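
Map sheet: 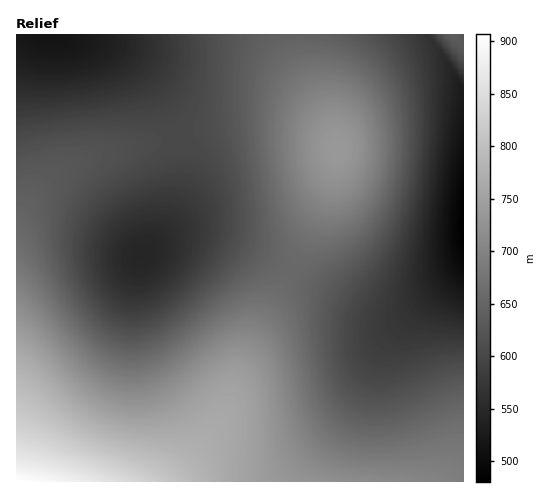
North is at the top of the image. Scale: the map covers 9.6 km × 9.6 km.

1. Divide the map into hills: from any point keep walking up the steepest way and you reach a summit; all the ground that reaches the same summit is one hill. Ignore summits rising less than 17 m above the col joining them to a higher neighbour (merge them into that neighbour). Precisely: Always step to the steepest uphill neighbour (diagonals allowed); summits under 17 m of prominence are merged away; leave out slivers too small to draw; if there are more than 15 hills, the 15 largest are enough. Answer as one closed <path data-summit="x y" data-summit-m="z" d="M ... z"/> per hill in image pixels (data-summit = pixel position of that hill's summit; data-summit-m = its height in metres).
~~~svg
<path data-summit="17 481" data-summit-m="907" d="M53 34l-37 1 0 446 447 1 1-212-53 38-15 6-14 0-21-7-104-55-34-13-15-3-25 0-16 4-21 13 23-31 12-32 1-39-10-35-9-18-13-19-24-23-25-12z"/><path data-summit="337 149" data-summit-m="735" d="M427 34l-374 1 48 9 25 12 24 23 13 19 9 18 10 35-1 39-12 32-19 28 17-10 16-4 25 0 15 3 34 13 104 55 15 6 20 1 21-9 47-36 0-177z"/><path data-summit="453 35" data-summit-m="636" d="M463 34l-35 1 35 56z"/>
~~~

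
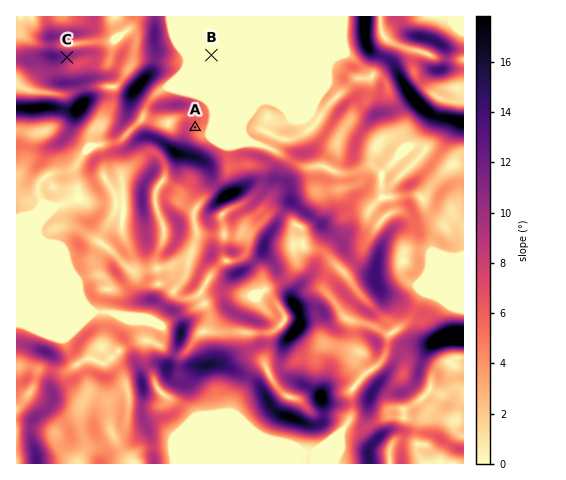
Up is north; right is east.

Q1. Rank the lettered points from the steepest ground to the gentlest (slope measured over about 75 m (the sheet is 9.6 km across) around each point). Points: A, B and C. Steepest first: C A B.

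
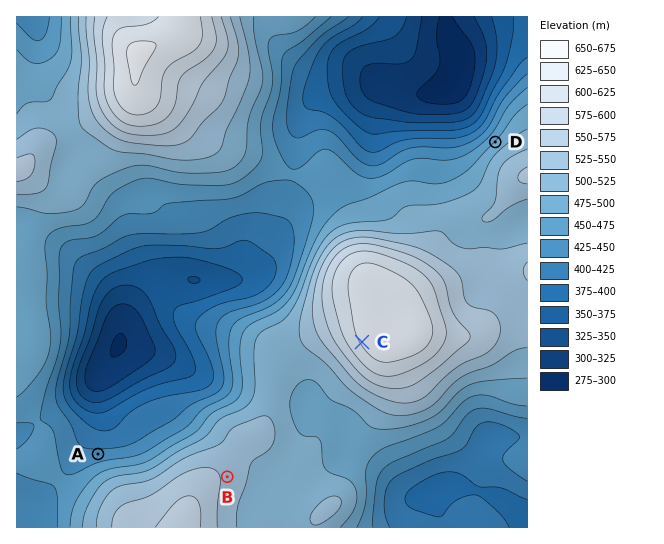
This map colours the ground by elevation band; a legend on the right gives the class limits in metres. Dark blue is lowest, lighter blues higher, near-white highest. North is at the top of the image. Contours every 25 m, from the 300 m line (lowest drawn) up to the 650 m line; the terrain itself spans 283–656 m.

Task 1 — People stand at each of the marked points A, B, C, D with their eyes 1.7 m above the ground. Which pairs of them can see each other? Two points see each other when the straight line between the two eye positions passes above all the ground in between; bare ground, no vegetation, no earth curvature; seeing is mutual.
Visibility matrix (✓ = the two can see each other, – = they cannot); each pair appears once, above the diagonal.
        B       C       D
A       –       ✓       –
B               ✓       –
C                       –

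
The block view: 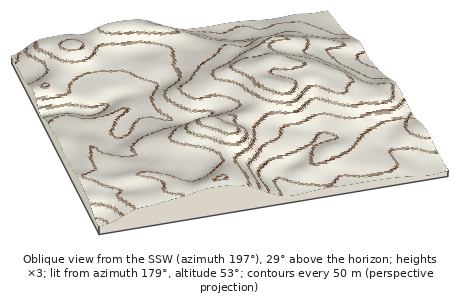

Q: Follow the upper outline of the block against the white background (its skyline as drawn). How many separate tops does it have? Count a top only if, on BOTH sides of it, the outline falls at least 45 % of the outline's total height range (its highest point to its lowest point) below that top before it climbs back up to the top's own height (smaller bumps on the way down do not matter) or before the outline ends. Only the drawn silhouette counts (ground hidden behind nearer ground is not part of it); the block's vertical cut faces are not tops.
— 0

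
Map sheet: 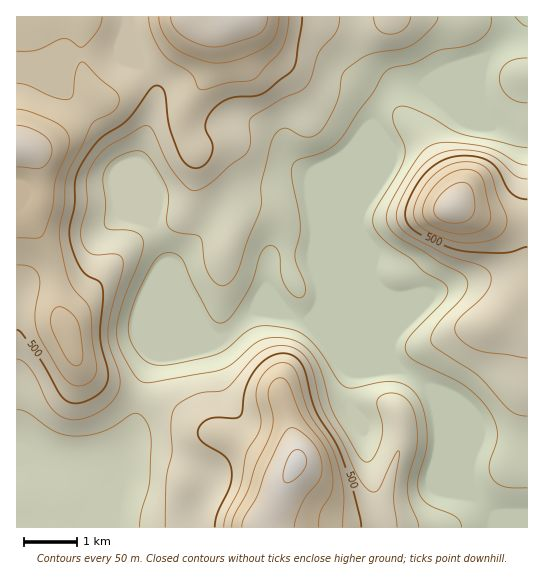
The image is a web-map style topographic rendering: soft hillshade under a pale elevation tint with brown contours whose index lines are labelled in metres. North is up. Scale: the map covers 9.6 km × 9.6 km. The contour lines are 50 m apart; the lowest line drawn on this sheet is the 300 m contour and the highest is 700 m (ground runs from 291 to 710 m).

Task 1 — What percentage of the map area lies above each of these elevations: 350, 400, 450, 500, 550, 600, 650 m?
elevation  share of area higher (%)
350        77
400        57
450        41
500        28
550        17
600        9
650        4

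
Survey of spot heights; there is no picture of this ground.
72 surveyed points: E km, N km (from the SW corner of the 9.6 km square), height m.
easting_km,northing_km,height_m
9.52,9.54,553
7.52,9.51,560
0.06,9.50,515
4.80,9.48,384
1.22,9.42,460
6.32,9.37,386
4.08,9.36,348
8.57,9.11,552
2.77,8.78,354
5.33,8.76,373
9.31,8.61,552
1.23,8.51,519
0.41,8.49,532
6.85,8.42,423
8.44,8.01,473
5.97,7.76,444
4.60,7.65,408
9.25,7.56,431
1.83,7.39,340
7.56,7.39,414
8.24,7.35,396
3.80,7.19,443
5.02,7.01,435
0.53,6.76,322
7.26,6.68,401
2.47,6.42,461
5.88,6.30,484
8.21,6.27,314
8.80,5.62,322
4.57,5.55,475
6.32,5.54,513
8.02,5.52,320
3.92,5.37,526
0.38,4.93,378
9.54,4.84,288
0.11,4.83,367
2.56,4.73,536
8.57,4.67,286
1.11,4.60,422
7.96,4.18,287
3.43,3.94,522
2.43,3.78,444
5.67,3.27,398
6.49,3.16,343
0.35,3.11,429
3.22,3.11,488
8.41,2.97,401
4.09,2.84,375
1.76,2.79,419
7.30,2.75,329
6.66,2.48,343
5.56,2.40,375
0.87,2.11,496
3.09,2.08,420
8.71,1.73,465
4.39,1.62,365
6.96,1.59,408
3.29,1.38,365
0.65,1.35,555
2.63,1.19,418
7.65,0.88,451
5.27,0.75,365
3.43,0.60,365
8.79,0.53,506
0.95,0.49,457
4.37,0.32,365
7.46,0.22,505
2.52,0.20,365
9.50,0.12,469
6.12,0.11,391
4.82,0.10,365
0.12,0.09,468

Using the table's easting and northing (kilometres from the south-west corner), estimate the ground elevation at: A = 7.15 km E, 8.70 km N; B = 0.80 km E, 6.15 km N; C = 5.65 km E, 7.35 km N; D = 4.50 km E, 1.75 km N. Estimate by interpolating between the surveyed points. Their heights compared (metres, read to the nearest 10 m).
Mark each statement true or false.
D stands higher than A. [false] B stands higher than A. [false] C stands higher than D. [true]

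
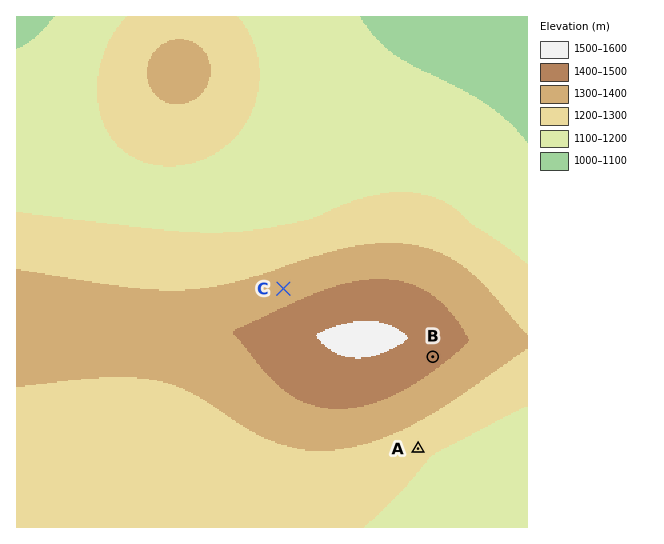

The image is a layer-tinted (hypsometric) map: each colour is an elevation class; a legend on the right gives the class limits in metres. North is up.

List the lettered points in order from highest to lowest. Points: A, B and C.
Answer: B C A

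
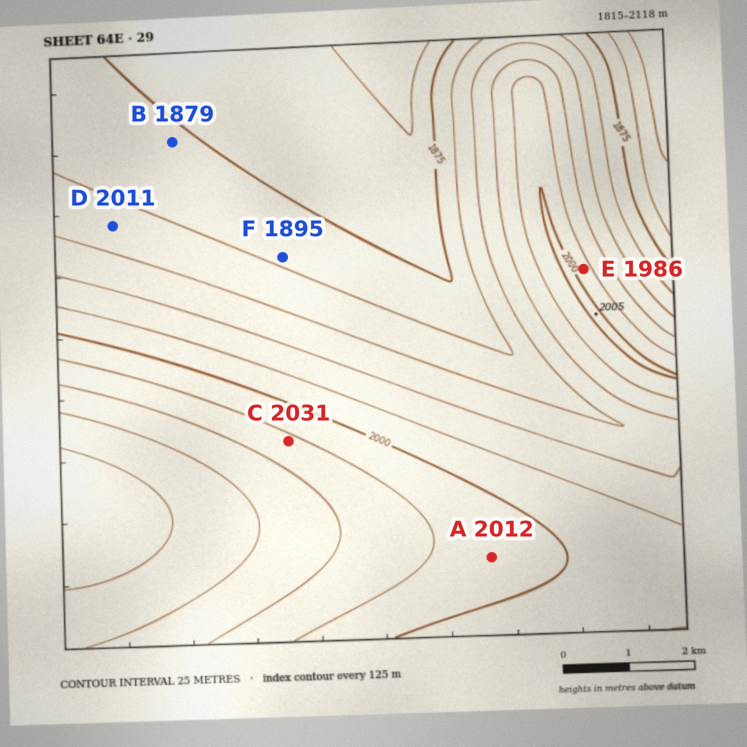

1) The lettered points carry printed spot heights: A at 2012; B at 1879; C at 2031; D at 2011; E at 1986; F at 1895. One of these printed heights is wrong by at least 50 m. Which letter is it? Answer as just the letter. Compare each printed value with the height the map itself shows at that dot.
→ D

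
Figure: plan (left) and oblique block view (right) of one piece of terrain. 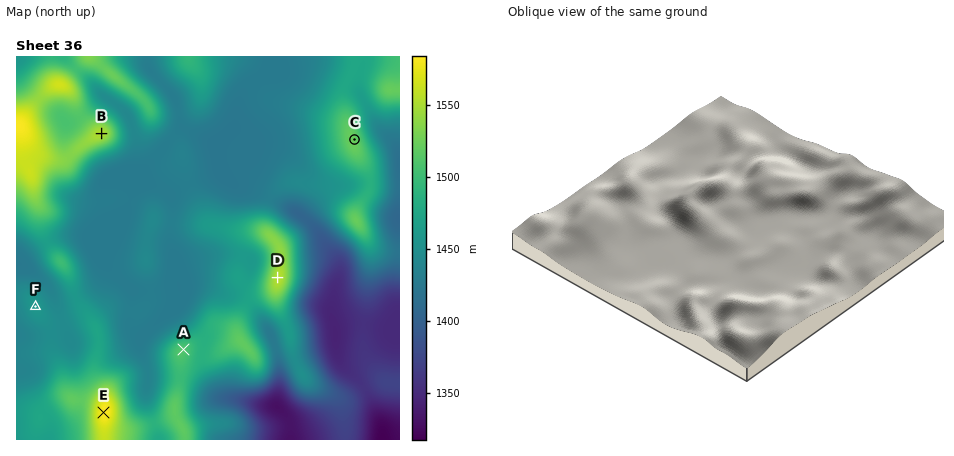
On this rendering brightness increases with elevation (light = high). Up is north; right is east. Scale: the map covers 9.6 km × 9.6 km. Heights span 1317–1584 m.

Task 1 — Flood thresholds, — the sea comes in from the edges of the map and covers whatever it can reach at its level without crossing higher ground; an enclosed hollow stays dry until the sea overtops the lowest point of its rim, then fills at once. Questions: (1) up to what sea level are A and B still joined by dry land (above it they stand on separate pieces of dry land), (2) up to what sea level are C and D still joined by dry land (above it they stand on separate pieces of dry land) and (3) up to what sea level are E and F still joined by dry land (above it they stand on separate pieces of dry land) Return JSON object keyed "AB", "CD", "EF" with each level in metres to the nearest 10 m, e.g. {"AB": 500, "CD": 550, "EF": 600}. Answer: {"AB": 1460, "CD": 1430, "EF": 1450}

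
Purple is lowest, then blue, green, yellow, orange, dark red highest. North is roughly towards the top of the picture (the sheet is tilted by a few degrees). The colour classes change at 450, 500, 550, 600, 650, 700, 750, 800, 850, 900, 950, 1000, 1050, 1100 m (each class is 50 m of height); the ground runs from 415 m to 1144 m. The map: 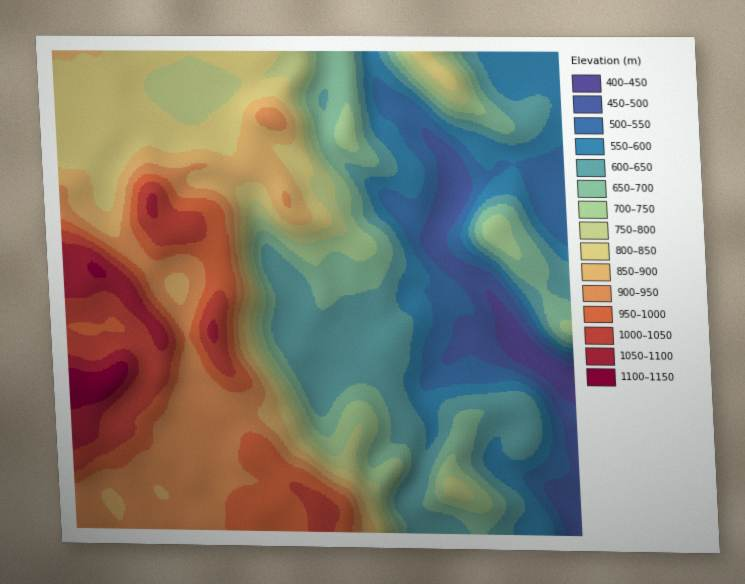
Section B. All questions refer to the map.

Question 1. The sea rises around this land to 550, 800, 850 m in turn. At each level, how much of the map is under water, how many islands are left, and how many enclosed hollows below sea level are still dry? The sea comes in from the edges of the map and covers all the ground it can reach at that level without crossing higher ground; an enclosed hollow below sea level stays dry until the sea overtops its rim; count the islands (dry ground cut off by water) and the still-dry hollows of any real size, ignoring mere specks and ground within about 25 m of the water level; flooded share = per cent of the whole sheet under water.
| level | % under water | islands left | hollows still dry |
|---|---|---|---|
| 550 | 13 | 0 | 0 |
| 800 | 54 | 0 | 0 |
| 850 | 66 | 0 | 0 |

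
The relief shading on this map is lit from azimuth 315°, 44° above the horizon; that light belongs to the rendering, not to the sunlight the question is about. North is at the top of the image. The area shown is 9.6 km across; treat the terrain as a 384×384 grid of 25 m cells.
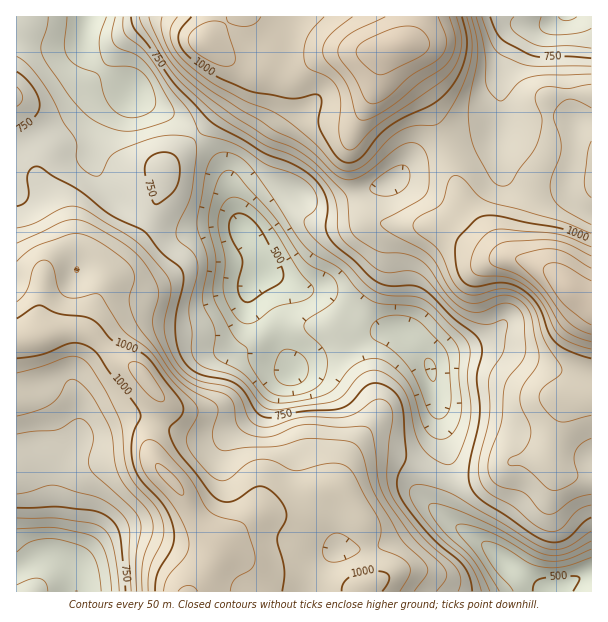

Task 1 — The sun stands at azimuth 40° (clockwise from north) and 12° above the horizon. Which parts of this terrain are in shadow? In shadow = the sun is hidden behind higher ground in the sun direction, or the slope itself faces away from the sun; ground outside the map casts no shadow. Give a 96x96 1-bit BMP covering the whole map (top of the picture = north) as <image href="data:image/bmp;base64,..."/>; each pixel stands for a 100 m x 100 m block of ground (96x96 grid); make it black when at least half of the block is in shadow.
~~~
<image width="96" height="96" href="data:image/bmp;base64,Qk2+BAAAAAAAAD4AAAAoAAAAYAAAAGAAAAABAAEAAAAAAIAEAAATCwAAEwsAAAIAAAAAAAAA////AAAAAAAA//8AAAAAAAAADgAB//4AAAAAAAAAf4AB//wAAAAAAAAA/+AB//wAAAAAAAAB//AD//gAAAAAAAAD//gD//gAAAAAAAAD//gD//AAAAAAAAAH//gH//gAAAAAAAAP//AP//8AAAAAAAA//8A////AAAAAAAB//4D////gAAAAAAD//wD////wAAAAAAD//gD////wAAAAAAD//ADAH//wAAAAAAH/8AAAD//gAAAAAAH/4AAAB//gAAAAAAH/wAAAB//AAAAAAAAfgAAAA/+AAAAAAAAfgAAAAf8AAAAAAAAPAAAAAf4AAAAAAAAOAAAAAPwAAAAAAAAEAAAAAPwAAAAAAAAAAAAAAPgAAAAAAAAAAAAAAPAAAAAAAAAAAAAAAOAAAAAAAAAAAAAAAOAAAAAAAAAAAAAAAcAAAAAAAAAAAAAAA4AAAAAAAAAAAAAAA4AAAAAAAADAAAAAAwAAAAAAAAPwAAAAAgAAAAAAAAf4AAAAAAAAAAAAAAf8AAAAAAAAAAAAAA/8AAAABAAAAAAAAA/+AAAADgAAAAAAAB//wAAADgAAAAAAAD///4AAHgAAAAAAAD////AAPgAAAAAAAP////wAPAAAAAAAAf////8AOAAAAAAAA/////8AAAAAAAAAB/////8AAAAAAAAAB/////8AAAAAAAAAD/////8AAAAAAAAAD/////8AAAAAAAAAD/////8AAAAAAAAAH/////4AAAAAAAAA//////gAAAAAAAAD//////gAAAAAAAH///////AAAAAAAAP//////+AAAAAAAAf//////8AAAAAAAA///f///4AAAAAAAD//+P/z/wAAAAAAA///+P/B/AAAAAAAA///8P+A4AAAAAAAB///8f8AAAAAAAAAB///4f4AAAAAAAAAD///wfwAAAAAAAAAD///wPgAAAAAAAAAH/+fAGAAAAAAAAAAH/8AAAAAAAAAAAAAH/+AAAAAAAAAAAAAP//wAAAAAAAAAAAAP//8AAAAAAAAAAAAP//8AAAAAAAAAAAAf//8AAAAAAAAAAAAf//8AAAAAAAAAAAAf//+AAAAAAAAAAAA////AAAAAAAAAAAA////AAAAAAAAAAAB////AAAAAAAAAAAB////AAAAAAAAAAAD///+AAAAAAAAAAAH///8AAAAAAAAAAAP///8AAAAAAAAAAf////wAAAAAAAAAH////+AAAAAAAAAAP////AAAAAAAAAAAP///8AAAAAAAAAAAf///4AAAAAAAAAAAf///4AAAAAAAAAAAf///4AfgAAAAAAAAf///wA/gAAAAAAAAf///gA/gAAAAAAAAf///AA/gAAAAAAAAf//8AA/gAAAAAAAA///4AA/gAAAAAAAA///wAAfAAAAAAAAA///gAAOAAAAAAAAAf//AAAAAAAAAAAAAf/8AAAAAAAAAAAAAP/4AAAAAAAAAAAAAP/gAAAAAAAAAAAAAH+AAAAAAAAAAAAAAH8AAAAAAAAAAAAAAH4AAAAAAAAAAAA="/>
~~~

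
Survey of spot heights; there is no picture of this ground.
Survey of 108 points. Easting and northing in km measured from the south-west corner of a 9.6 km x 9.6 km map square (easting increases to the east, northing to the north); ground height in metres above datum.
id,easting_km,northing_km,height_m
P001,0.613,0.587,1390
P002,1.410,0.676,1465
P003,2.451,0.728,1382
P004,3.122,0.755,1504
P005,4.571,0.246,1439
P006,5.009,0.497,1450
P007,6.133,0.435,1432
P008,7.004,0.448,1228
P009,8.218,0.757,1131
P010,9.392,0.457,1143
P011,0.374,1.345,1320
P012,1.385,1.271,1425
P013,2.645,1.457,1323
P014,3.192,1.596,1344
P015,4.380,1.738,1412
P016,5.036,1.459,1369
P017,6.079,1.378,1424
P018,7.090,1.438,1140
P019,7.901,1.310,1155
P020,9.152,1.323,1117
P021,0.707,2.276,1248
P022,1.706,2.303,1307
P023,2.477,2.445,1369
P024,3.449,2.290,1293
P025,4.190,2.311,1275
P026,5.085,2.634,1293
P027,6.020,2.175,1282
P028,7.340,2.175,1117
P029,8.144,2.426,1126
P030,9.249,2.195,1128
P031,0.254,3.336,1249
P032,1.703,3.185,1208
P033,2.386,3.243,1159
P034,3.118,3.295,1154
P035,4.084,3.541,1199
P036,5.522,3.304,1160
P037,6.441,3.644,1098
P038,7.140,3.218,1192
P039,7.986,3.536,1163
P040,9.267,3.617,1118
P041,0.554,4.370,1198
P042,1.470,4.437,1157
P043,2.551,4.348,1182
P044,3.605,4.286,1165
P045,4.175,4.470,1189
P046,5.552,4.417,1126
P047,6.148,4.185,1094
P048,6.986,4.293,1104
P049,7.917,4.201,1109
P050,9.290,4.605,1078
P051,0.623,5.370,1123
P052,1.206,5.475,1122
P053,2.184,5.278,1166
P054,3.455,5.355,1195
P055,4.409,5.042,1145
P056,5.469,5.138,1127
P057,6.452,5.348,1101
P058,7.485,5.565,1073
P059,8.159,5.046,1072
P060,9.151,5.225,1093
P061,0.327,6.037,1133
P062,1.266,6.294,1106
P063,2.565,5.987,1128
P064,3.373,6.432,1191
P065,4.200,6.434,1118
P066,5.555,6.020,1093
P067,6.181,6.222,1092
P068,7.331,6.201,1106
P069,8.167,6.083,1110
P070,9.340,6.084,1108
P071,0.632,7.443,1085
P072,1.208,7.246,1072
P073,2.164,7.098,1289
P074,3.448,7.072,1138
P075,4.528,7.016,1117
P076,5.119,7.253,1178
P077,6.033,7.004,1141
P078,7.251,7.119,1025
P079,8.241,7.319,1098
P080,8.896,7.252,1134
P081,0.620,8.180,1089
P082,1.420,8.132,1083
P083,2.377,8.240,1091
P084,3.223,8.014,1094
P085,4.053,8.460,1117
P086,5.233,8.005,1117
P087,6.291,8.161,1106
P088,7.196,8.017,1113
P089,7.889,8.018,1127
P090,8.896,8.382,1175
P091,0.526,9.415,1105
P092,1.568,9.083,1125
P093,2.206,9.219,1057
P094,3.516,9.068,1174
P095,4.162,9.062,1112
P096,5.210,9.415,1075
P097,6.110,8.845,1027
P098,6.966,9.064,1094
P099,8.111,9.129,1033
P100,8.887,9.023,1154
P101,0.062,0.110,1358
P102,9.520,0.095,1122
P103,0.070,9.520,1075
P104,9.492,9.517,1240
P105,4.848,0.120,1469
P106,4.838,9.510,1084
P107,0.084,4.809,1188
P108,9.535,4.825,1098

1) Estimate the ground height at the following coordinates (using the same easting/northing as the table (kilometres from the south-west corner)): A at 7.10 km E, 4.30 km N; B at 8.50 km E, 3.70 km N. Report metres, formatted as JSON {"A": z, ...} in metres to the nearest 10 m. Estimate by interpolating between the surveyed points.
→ {"A": 1110, "B": 1140}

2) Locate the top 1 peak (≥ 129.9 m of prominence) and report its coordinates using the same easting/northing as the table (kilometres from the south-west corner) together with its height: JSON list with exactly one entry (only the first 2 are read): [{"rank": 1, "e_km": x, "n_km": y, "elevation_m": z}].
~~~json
[{"rank": 1, "e_km": 3.26, "n_km": 0.76, "elevation_m": 1515}]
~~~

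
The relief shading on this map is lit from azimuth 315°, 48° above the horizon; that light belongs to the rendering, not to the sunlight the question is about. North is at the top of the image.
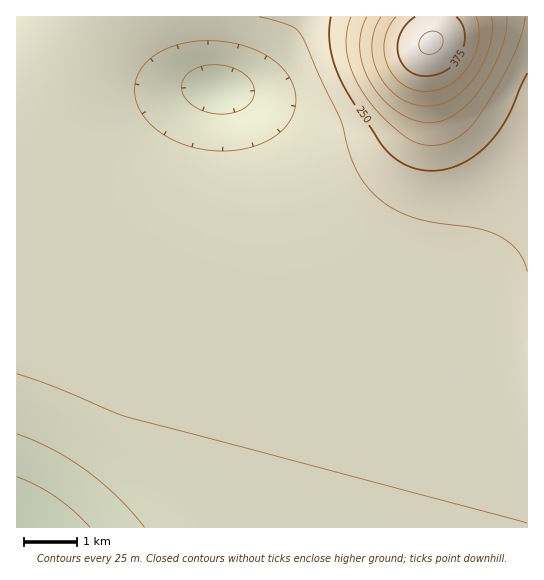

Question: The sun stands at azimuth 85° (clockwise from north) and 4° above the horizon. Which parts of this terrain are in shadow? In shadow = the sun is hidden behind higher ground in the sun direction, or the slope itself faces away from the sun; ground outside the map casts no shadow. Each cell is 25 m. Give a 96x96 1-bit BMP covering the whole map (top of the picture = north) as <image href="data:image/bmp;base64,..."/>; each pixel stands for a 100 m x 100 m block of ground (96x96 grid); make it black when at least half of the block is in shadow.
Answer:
<image width="96" height="96" href="data:image/bmp;base64,Qk2+BAAAAAAAAD4AAAAoAAAAYAAAAGAAAAABAAEAAAAAAIAEAAATCwAAEwsAAAIAAAAAAAAA////AAAAAAAAAAAAAAAAAAAAAAAAAAAAAAAAAAAAAAAAAAAAAAAAAAAAAAAAAAAAAAAAAAAAAAAAAAAAAAAAAAAAAAAAAAAAAAAAAAAAAAAAAAAAAAAAAAAAAAAAAAAAAAAAAAAAAAAAAAAAAAAAAAAAAAAAAAAAAAAAAAAAAAAAAAAAAAAAAAAAAAAAAAAAAAAAAAAAAAAAAAAAAAAAAAAAAAAAAAAAAAAAAAAAAAAAAAAAAAAAAAAAAAAAAAAAAAAAAAAAAAAAAAAAAAAAAAAAAAAAAAAAAAAAAAAAAAAAAAAAAAAAAAAAAAAAAAAAAAAAAAAAAAAAAAAAAAAAAAAAAAAAAAAAAAAAAAAAAAAAAAAAAAAAAAAAAAAAAAAAAAAAAAAAAAAAAAAAAAAAAAAAAAAAAAAAAAAAAAAAAAAAAAAAAAAAAAAAAAAAAAAAAAAAAAAAAAAAAAAAAAAAAAAAAAAAAAAAAAAAAAAAAAAAAAAAAAAAAAAAAAAAAAAAAAAAAAAAAAAAAAAAAAAAAAAAAAAAAAAAAAAAAAAAAAAAAAAAAAAAAAAAAAAAAAAAAAAAAAAAAAAAAAAAAAAAAAAAAAAAAAAAAAAAAAAAAAAAAAAAAAAAAAAAAAAAAAAAAAAAAAAAAAAAAAAAAAAAAAAAAAAAAAAAAAAAAAAAAAAAAAAAAAAAAAAAAAAAAAAAAAAAAAAAAAAAAAAAAAAAAAAAAAAAAAAAAAAAAAAAAAAAAAAAAAAAAAAAAAAAAAAAAAAAAAAAAAAAAAAAAAAAAAAAAAAAAAAAAAAAAAAAAAAAAAAAAAAAAAAAAAAAAAAAAAAAAAAAAAAAAAAAAAAAAAAAAAAAAAAAAAAAAAAAAAAAAAAAAAAAAAAAAAAAAAAAAAAAAAAAAAAAAAAAAAAAAAAAAAAAAAAAAAAAAAAAAAAAAAAAAAAAAAAAAAAAAAAAAAAAAAAAAAAAAAAAAAAAAAAAAAAAAAAAAAAAAAAAAAAAAAAAAAAAAAAAAAAAAAAAAAAAAAAAAAAAAAAAAAAAAAAAAAAAAAAAAAAAAAAAAAAAAAAAAAAAAAAAAAAAAAAAAAAAAAAAAAAAAAAAAAAAAAAAAAAAAAAAAAAAAAAAAAAAAAAAAAAAAAAAAAAAAAAAAAAAAAAAAAAAAAAAAAAAAAAAAAAAAAAAAAAAAAAAAAAAAAAAAAAAAAAAAAAAAAAAAAAAAAAAAAAAAAAAAAAAAPgAAAAAAAAAAAAAD/wAAAAAAAAAAAAAf/4AAAAAAAAAAAAD//4AAAAAAAAAAAAP//8AAAAAAAAAAAB///8AAAAAAAAAAAH///8AAAAAAAAAAAf///8AAAAAAAAAAA////8AAAAAAAAAAA////+AAAAAAAAAAA////+AAAAAAAAAAAf///+AAAAAAAAAAAP///+AAAAAAAAAAAH///+AAAAAAAAAAAD///+AAAAAAAAAAAA///+AAAAAAAAAAAAf//+AAAAAAAAAAAAH//+AAAAAAAAAAAAD//+AAAAAAAAAAAAAH/8AAAA="/>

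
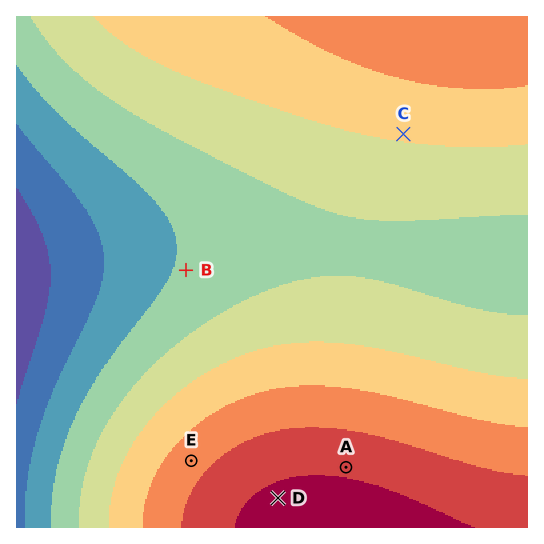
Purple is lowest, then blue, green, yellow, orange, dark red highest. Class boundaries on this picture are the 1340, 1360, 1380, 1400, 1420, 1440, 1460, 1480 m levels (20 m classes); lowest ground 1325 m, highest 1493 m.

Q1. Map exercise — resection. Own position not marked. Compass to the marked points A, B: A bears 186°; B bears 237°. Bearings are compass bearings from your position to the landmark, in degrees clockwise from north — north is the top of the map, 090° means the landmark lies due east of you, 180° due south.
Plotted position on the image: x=380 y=144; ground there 1420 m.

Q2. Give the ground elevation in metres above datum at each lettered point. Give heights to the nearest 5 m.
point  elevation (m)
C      1425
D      1485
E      1450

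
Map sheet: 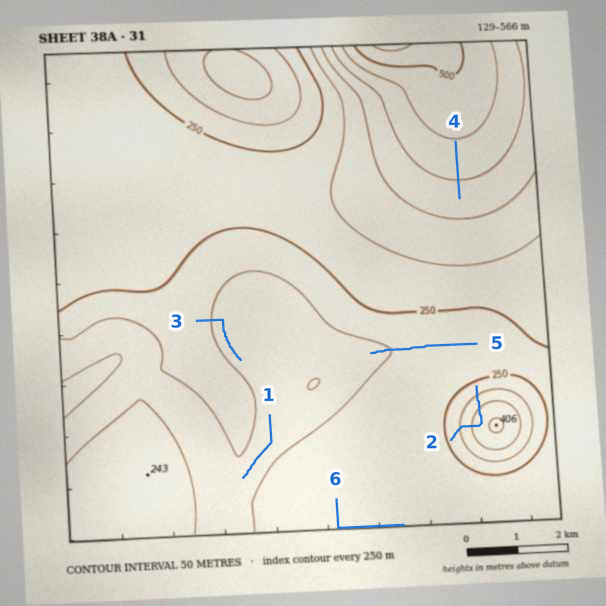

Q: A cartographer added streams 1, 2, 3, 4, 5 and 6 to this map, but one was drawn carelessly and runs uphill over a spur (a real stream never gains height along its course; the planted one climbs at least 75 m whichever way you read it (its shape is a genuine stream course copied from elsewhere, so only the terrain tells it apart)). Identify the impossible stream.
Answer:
2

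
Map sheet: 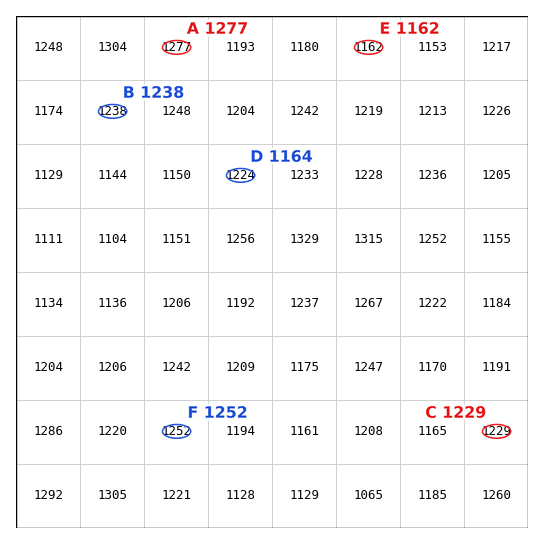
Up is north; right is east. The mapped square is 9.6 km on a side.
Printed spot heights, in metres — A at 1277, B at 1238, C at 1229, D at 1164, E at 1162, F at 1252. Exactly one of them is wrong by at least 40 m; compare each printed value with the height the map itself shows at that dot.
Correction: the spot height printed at D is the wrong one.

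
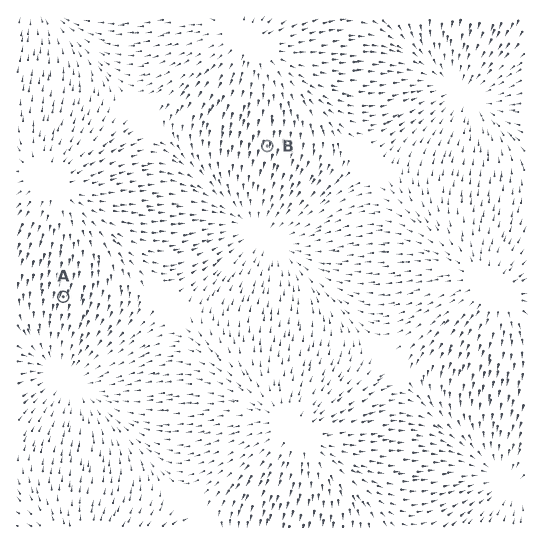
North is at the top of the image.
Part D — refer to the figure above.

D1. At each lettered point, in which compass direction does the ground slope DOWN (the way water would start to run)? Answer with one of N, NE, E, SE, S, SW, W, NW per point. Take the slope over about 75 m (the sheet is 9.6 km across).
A S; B S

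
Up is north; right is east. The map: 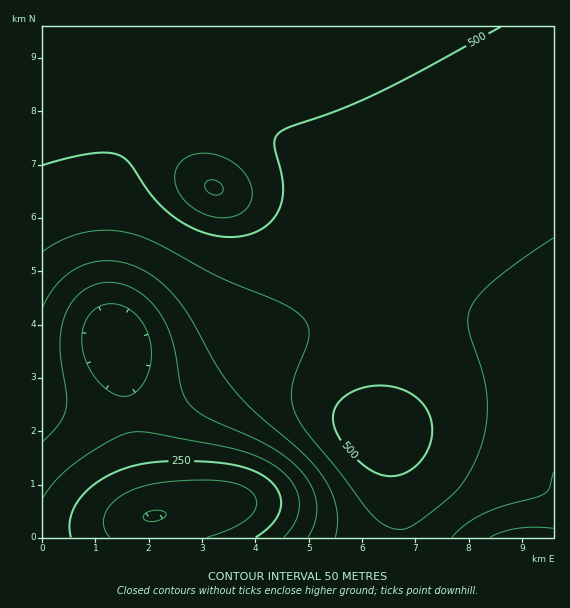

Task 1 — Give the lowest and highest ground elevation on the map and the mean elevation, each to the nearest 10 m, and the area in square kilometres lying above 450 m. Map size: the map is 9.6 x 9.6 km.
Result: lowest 150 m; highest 600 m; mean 440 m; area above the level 56.9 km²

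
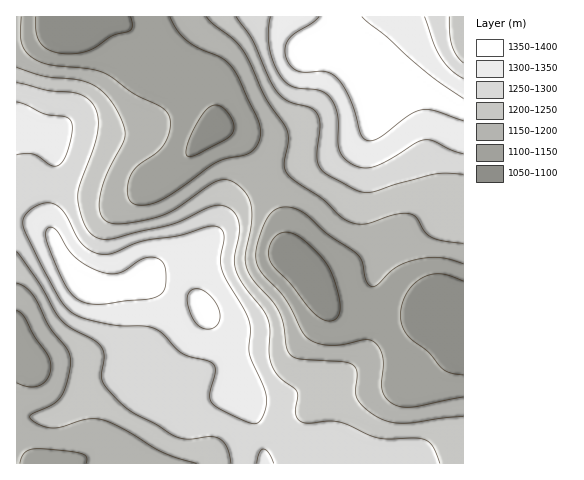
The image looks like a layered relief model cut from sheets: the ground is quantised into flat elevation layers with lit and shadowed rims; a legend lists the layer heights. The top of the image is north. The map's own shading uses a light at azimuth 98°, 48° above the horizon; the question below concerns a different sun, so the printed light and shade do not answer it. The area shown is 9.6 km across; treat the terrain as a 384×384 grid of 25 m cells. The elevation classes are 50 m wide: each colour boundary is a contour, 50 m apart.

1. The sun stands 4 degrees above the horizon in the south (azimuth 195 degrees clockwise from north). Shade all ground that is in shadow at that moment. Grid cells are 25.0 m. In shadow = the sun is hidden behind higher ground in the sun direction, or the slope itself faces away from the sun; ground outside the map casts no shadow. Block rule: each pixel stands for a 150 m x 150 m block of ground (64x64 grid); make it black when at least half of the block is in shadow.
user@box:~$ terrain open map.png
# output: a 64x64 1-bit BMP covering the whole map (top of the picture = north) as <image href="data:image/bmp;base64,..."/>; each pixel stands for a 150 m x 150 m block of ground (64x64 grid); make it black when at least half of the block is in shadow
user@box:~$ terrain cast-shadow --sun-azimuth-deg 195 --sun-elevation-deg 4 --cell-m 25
<image width="64" height="64" href="data:image/bmp;base64,Qk0+AgAAAAAAAD4AAAAoAAAAQAAAAEAAAAABAAEAAAAAAAACAAATCwAAEwsAAAIAAAAAAAAA////AAAAAAAAAAAAAAAAAAAAAAAAAAAAAAAAAAAAD+AAAAAAAAB/8AAAAAAAA//wAAAAAAAP//gAAAAAAA///gAAAAAAD///8AAAAAAH///4AAAAAAH///gAAAAAAP//+AAAAB4AP//wAAAAP4Af/3AAAAA//A//AAAAAD//h/8AAAAAH//B/wAAAAAP/+D/AAAAAAf/4H8AAAAAA//gfwAAAAAD/8A/AAAAAB//wD4AAAAA//+AHgAAAAH//wAMAAAAA//+AAAAAAAH//wAAAAAAA//+AAAABgAD//wAAAAfgAP/+AAAAD+AAf/wAAAAP+AA//AAAAB//wB/4AAAAH//4D/gAAAA///4P8AAAAD///8fwAAAAf///9+AAAAH////7gAAAAf////gAAAAB////+AAAAAD////4AAAAAH////gAAAAAD////AAAAAAB///8AAAAAAB///wAAAAAAB///AAAAAAAAf/8AAAAAAAA//wAAAAAAAB//AAAAAAAAD/8AAAAAAAAH/wAAAAAAAAP+AAAAAAD/gfwAAAAB///g8AAAAAP//+AAAAAAB///4AAAAAAf///gAAAAAD///8AAAAAAf///gAAAAAD///8AAAAAAP///gAAAAAA///+AAAAAAD9//wAAAAAAH3//AAAAABwPf/8AAAAAPA8//wAAAAAYBw=="/>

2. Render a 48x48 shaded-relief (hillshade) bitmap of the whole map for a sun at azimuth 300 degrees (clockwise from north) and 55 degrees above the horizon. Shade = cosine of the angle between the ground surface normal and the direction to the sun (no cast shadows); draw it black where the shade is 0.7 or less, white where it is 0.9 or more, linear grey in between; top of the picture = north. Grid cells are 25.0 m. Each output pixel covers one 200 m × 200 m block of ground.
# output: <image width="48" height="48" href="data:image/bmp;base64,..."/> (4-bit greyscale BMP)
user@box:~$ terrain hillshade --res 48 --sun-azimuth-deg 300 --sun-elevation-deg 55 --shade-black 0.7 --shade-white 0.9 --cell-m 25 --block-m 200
<image width="48" height="48" href="data:image/bmp;base64,Qk32BAAAAAAAAHYAAAAoAAAAMAAAADAAAAABAAQAAAAAAIAEAAATCwAAEwsAABAAAAAAAAAAAAAAABEREQAiIiIAMzMzAERERABVVVUAZmZmAHd3dwCIiIgAmZmZAKqqqgC7u7sAzMzMAN3d3QDu7u4A////AGVniJmqqZiIh3iazMuYiIiJmZmquphmZnZnd4iZmZmYh3eJvMuYiJmZmZmqu6h2Znd3ZmeImZmZh2Z4q7qYiJqqmZmru7qHd4iHdmZ4iJmZmHZ4mqmHeJq6qZmavMupiJmZh3d4iIiZmYd4iZh3eJqqqZmau8zLqqqqqYeImZiJmpmIiIdmZ4mamYiJq8zMy6u8upiJmZmJmqqqmYZmZ3iIiId4mrzMzKvN3LqZqqmZmaq7uoZmd4iHd2Zniaq7zKrN3cuqqqmZmZq7uoZWeZmIdmVWeJmqu5q93cu6qqmZmZmrupZWiaqph2VWeIiZqpm83cy7uqmZmYmaqoZVeau6qYZmeIiImZmrzMu7uqmamYiImXZEaKq7u5h2eIiIiZqru6qqqZmaqZh3d3VDRomrzLmHeImIiKq7qpmZmIiaqph3ZmVDNXibzMqXd4mZmau7qYd3d3eJqqmHZmVDNFeavLqXd4mZqavMuYdmd3d4mqmXZmVDNFeau7qHZniaqqvMuodmZ3d4maqYZlVURFeau7qGVWeKqqvMy5h3d3eImamYZVVVRWibu7mGVFZ5qprMy6iIiIiIiZmHZUVVVniru7mGVEVnmarMy6mZmZmIiZmGVERWZ4mru7qHVERWeKvMy6mau6mIiZh2QyNWeJqru7qYZURWd7vMupibzMuZiZh1MRI1eZqqqqqYd2VWd7zMqHib3dy6mZl1IAAkeZqqqpmZiHZmZ7zLlleb3u3Mu7qGMAADaJqpmYiImZh3d7zLhUaL3u7d3cyoQQADaJmZmHd3iZmYd8zLdDV5vN7u7t3KcxATZ5mpmHZmeaqpiMzKhURnms3u7u3LhjI0Z5mqmYdmaJqqmczKhkRWeKve7u7bl1RFZ4mqqYdmZ4mqqbu6hlRVZom97u7bqHZneImZmYd2ZniZmauphlRFVWib3u7cqIiIiJmZmYdmZmd4iJqpdURERVaJve/suZmZmZmZmIdmZ3Znd4mZdUREREVni97tyqqqqrupmIZVZnd3d4iZhkRERFVVaL3uy7u7u7y7qYdUVnd3d4iZhlRFVVVURYvd3MzMy8zMy5dlVWeIiIiZh1RFVnZkRGi8zMzMy8zd3Kh1VWeJmYmZl2VFZ4h2RFaKvMzMu7zd3bmGVVeJmZmZmHVVZ4iHZVZ5q8zLuqvN3bqHZWZ4mZmaqYZVZ4mYdmZ4q7u7qZq83LqXZmeIiZmaqpdmZ4mZiHd4q7u7mHibzLqYd3eIiaqqu6h2eImZmYd4q7zLp2aKu7qYh4iZmaqru6mIiImaqpiIm8zMqGZ5q6qYiIiYiKqru7qZiImaqqmJm8zcuXZ4qqmYiIiIeJmqu7uqmImZqqmZm83dyod4mqmYiIh3ZniKu8y6qYmZqqmZms3d25iJmpmIiIh2VWZ4q8y7qZmaqpmImrze3KmZqpmIiIdlRURXm7u7qpmqqpmImrzd3bqqqpmIiIdlRDNGmrqqqqqqqqmZmrvM3cu6qZiIiIdlRCJGmqqZmqqru6qaqqq7zMy7qYiIiZhlVQ=="/>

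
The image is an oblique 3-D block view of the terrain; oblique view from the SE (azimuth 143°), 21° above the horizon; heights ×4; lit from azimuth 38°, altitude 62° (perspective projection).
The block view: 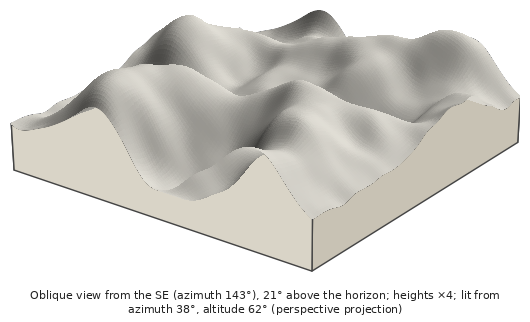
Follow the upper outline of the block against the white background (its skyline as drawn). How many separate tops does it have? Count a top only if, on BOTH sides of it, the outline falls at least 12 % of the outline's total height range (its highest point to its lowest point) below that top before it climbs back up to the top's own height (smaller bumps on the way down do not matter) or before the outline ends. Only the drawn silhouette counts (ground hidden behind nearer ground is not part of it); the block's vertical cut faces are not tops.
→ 2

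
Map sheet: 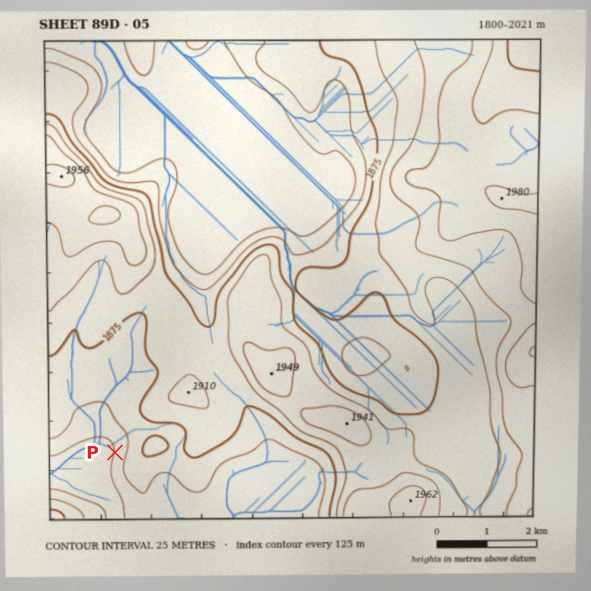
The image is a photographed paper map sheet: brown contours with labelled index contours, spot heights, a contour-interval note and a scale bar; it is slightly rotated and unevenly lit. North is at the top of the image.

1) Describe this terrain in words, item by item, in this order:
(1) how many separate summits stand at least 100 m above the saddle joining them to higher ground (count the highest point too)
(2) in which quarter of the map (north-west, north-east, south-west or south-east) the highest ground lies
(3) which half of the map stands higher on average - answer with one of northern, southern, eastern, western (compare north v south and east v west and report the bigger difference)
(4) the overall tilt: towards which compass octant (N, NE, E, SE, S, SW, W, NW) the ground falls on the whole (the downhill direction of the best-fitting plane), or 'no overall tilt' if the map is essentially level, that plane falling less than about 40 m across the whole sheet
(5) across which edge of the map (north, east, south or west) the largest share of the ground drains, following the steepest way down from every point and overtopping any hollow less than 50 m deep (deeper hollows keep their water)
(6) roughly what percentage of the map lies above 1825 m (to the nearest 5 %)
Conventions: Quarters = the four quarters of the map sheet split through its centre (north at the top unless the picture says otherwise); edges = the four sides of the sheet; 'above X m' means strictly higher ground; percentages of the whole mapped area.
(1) Counting only tops that stand 100 m proud, the map has 1 summit.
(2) The highest point lies in the north-east quarter of the map.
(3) On average the eastern half of the map is the higher ground.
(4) On the whole the ground falls towards the west.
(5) The largest share of the runoff leaves by the northern edge.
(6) Ground above 1825 m makes up about 85 % of the sheet.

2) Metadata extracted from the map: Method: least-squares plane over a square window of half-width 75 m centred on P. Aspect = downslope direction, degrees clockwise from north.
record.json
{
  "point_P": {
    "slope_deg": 5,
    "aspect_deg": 278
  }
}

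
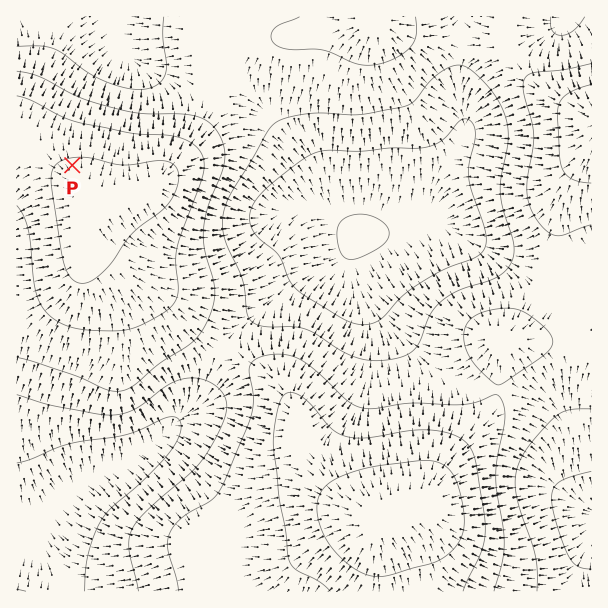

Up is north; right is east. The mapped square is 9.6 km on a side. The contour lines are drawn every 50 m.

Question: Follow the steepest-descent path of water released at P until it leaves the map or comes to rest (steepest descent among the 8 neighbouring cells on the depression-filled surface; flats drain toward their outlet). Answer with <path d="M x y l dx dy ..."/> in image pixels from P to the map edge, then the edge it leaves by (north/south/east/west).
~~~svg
<path d="M72 165l0-55 5-6 3-8 36-36 0-27-2-1 0-3-3-6 0-5-1-1"/>
exit: north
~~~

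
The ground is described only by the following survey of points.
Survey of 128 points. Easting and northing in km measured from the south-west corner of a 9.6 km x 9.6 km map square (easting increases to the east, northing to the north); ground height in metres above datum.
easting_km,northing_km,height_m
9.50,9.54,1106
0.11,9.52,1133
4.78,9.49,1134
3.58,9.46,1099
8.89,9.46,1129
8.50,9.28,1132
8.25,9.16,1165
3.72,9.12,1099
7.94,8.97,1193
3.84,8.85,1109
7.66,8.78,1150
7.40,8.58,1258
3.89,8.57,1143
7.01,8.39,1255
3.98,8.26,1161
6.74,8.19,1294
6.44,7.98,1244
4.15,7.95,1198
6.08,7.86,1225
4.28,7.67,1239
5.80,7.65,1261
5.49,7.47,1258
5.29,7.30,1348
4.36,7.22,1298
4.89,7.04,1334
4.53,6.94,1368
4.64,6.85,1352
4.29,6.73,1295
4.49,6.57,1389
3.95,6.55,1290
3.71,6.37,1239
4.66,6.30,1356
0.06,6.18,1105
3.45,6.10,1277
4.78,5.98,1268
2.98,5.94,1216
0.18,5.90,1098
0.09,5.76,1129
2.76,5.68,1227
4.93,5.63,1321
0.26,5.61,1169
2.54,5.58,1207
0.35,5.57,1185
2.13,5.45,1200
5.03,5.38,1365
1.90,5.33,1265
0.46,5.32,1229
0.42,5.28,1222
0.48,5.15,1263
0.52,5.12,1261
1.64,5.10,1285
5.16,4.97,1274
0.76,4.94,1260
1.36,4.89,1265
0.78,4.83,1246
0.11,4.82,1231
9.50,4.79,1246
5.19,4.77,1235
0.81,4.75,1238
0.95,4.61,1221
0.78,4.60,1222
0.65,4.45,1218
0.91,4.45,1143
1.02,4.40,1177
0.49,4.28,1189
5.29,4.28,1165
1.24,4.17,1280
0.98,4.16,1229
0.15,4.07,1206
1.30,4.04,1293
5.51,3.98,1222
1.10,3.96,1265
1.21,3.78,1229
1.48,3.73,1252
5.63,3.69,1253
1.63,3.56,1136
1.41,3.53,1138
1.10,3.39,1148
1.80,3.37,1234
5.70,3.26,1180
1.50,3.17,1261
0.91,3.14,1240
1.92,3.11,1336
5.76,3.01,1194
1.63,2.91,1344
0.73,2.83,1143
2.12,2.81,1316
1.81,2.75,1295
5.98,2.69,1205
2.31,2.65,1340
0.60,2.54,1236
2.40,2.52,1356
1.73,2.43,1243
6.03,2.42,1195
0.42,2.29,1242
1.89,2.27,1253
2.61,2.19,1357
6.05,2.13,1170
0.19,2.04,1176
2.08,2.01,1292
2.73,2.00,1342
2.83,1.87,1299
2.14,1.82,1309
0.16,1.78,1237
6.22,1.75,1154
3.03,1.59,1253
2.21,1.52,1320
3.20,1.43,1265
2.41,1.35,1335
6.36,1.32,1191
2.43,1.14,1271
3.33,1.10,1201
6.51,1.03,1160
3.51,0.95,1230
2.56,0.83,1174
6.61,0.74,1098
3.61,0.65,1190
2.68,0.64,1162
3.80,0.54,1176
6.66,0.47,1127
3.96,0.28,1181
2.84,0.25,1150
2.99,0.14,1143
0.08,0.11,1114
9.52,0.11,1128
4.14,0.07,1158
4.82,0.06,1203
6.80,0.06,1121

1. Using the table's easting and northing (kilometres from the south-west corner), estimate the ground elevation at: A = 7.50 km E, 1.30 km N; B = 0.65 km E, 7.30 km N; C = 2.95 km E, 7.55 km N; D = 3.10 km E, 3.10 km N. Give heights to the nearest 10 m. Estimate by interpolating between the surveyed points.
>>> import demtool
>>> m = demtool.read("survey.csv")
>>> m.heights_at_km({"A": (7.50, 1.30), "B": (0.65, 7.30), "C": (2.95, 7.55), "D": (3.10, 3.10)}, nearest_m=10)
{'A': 1110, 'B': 1190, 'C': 1190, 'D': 1320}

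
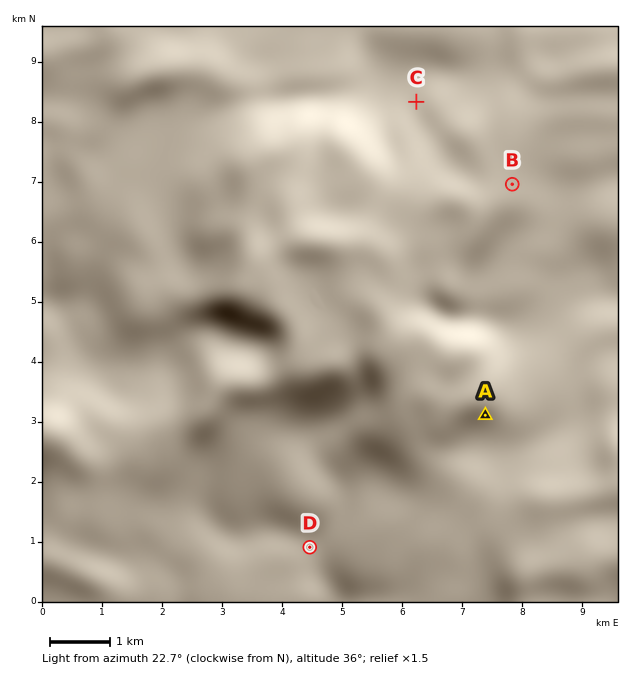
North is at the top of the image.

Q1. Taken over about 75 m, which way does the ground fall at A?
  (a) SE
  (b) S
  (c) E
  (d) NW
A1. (a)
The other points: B E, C NW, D SE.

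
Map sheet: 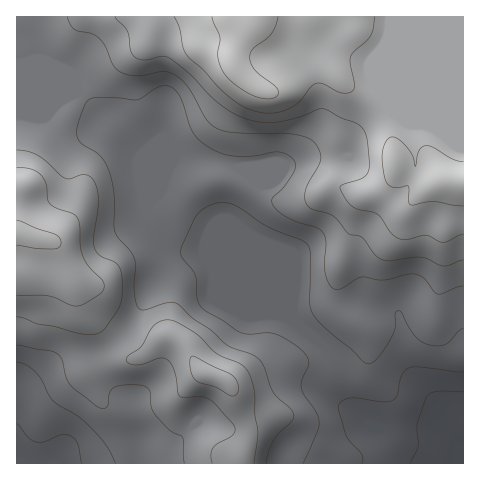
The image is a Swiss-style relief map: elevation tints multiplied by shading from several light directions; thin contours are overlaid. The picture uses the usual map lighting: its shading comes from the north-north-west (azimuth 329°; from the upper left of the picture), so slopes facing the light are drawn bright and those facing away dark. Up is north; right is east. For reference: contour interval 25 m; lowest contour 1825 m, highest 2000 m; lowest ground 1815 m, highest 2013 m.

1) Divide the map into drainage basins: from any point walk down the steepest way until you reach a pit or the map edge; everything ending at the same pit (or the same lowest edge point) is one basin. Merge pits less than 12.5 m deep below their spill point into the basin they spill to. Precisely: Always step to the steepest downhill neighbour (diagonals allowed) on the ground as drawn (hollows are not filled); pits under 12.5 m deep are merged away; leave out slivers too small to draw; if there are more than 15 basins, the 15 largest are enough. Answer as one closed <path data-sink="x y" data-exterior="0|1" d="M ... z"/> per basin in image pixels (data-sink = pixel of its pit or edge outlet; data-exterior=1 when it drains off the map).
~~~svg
<path data-sink="455 463" data-exterior="1" d="M463 16l-447 1 0 215 20 7 12 1 9 5 29 64 39 47 6 3 12-2 18-17 12-2 15 11 8 15 7 9 20 7 8 6 16 41 0 14-7 17 1 6 223-1z"/><path data-sink="17 463" data-exterior="1" d="M17 233l-1 230 223 1 8-23 0-14-16-41-8-6-20-7-7-9-8-15-15-11-12 2-18 17-12 2-6-3-39-47-29-64-9-5z"/>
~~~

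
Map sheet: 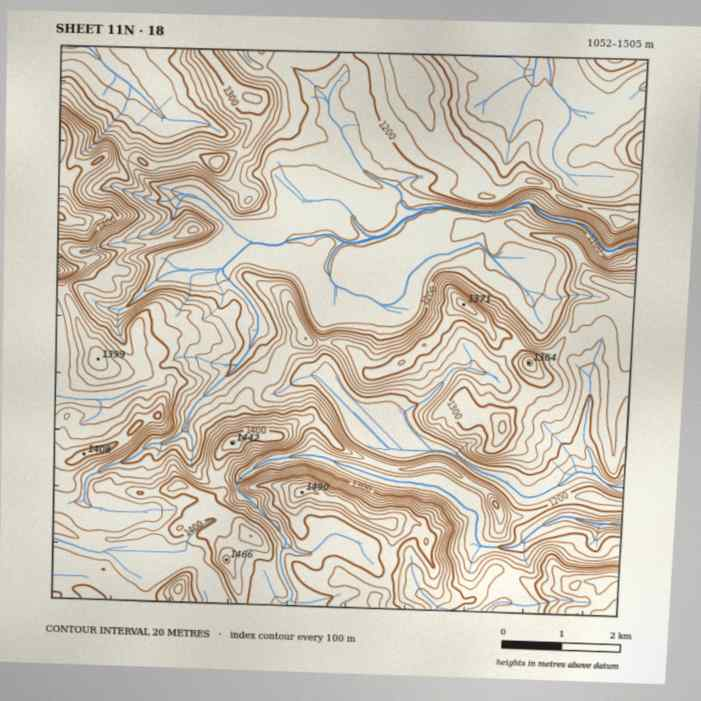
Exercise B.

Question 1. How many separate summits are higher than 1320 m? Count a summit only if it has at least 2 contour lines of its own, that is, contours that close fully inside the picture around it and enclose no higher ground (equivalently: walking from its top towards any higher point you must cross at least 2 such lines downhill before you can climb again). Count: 8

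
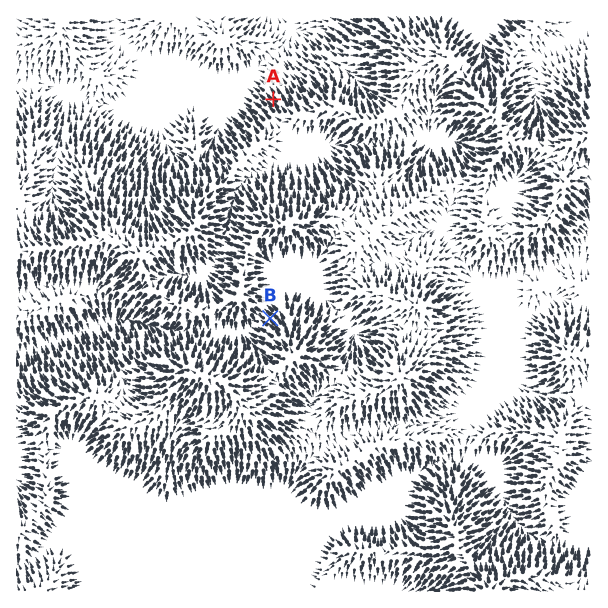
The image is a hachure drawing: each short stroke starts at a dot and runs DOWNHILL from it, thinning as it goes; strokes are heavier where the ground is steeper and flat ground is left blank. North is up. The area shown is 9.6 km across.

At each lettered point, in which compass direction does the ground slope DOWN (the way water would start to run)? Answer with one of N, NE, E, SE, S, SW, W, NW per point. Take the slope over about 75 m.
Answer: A NW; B NW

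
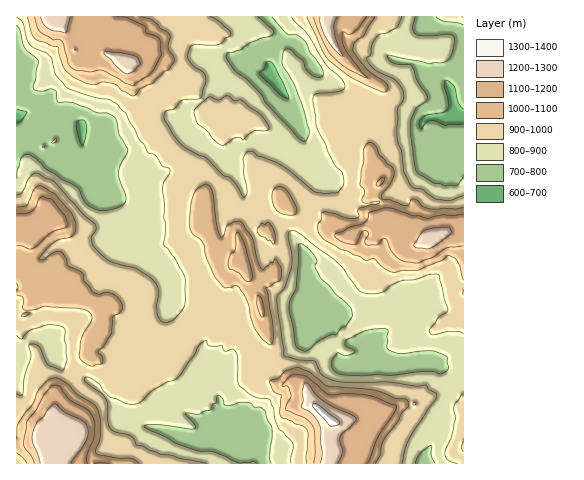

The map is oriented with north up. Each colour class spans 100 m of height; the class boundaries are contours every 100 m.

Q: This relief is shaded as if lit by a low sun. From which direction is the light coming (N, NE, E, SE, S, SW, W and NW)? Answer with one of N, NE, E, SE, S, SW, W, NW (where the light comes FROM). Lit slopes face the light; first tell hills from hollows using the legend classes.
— SW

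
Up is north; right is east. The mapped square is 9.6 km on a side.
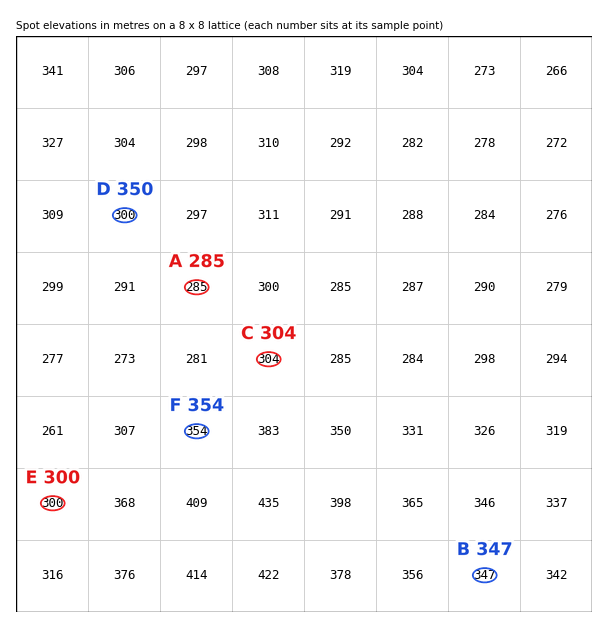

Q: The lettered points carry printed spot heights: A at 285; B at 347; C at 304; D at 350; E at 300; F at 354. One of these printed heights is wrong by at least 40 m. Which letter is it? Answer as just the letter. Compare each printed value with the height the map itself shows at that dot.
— D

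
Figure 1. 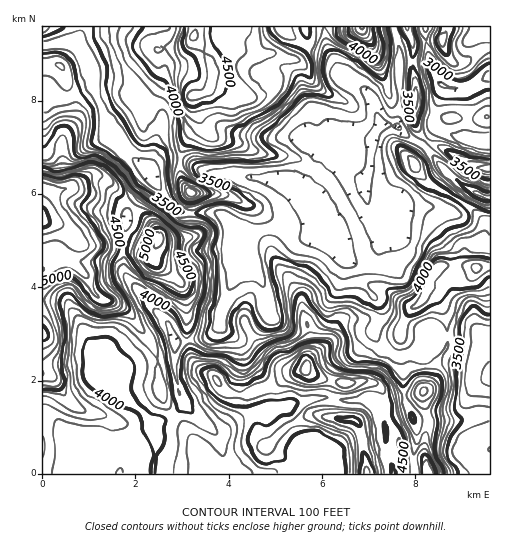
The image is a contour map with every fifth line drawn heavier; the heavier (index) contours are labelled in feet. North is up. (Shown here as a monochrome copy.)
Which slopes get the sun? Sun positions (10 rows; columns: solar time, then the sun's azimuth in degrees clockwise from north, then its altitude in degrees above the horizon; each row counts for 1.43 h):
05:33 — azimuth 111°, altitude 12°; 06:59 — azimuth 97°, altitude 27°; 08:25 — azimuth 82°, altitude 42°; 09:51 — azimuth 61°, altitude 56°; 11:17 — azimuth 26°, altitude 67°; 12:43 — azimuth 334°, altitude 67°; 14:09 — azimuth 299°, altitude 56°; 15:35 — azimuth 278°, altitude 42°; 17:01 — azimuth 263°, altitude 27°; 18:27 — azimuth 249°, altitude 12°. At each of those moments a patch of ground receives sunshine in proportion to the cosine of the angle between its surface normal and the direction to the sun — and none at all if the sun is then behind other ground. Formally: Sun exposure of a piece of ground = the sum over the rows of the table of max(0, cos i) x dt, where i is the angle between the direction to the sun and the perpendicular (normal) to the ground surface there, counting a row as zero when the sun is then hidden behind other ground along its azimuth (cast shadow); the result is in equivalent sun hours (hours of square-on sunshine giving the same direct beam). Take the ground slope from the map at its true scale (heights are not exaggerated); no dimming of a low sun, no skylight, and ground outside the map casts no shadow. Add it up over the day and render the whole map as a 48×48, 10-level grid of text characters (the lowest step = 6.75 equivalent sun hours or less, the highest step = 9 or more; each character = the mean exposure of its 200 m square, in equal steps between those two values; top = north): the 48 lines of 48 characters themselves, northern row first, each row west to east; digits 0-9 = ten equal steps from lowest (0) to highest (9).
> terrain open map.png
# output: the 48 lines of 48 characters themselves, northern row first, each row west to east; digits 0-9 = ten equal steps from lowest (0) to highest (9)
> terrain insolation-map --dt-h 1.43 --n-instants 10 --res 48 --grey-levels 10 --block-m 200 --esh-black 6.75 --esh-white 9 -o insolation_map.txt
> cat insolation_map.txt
778888888888887788899987888887754574340644686789
788888888889987788899988888887620025350554777899
888988877788987778999999888886520005342552478898
888888878778887888988888888876664202244754278976
888888888877878888988888888775676621456866246657
888889888877777898988899997776677874667766523579
888889888987666899889989986435788987776766776899
999988878998754788789988853343688888776666788989
999988877899763577788765423677677888766656889999
888888776899774688776543335789888888765657899999
888887877788786788876555567899998888886467888887
889877878678887788888777778888999988888578888887
888778887556557766778888888998899988887778877888
888663578655437643234578888899989998878766376566
787411026555537642223234567899999998876876404764
133257632444527677666656788889999999875687740146
545788874354416534678888999988999999886468765101
998888877445311644667888889998898999988767875630
988767777853440000036888889999889999999887678546
988887777785252002332478899999989999999999887873
888888876677324467876456899999998999999989998788
889988776667633246677767899999998999999989998889
788988776677866775577777999999999999888888888899
888888765778866654687776989999999898888888888999
998876544578876787688775888899999898888876778888
988988665136877876678876788888899998888766889888
765687677301478875568877789888888998888657888877
443258777710268864568788778888888998777668898878
765448876762345644577887767888888987886688887546
877424776676455644677876876888877887877887886557
877510014778655755767876665787778888877766786677
877742224787866755567866765688898888888768886667
876776677788775755677766666788888887689889886778
865677888778775777778887656777787888678889986788
765787998878866877667787766657767888767889986789
866787899888866775566767777787778888887888976788
887787899988866687667767888887775445688788977887
887788999988876667877678887678875456666667877888
566788999988877665788889886444677667766588766888
668888999988878765578887777777765677867577557888
878888899988778976667777888888888888877566568889
887788889998889988777889999888877778786768778889
888777888999999999888899999865567877787758777777
888888888899988999988899998877545787887768556777
889999999999998899988889988898866687878677557777
889999999999998899998878889999777687867676566877
889999999999998888998877789999877687777776466788
889999999999998899999888889999987687788767467899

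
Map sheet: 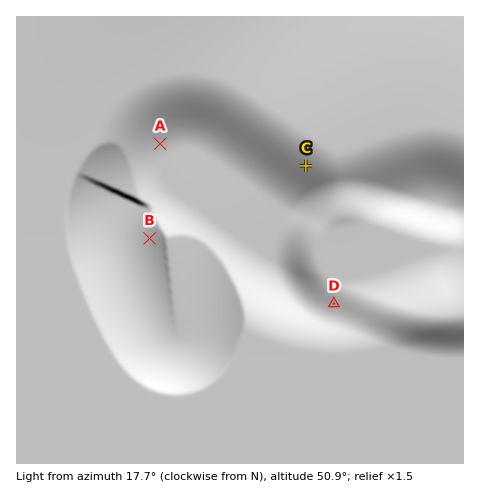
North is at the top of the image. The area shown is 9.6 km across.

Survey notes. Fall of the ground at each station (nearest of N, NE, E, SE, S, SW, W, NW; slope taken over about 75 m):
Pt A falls SE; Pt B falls W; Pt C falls SW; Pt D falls SW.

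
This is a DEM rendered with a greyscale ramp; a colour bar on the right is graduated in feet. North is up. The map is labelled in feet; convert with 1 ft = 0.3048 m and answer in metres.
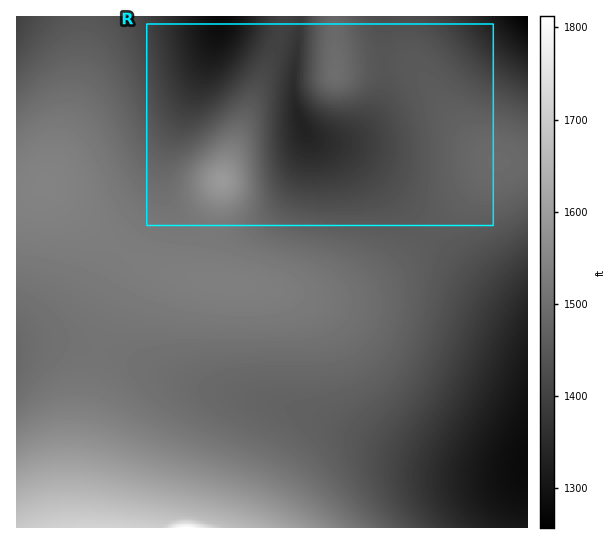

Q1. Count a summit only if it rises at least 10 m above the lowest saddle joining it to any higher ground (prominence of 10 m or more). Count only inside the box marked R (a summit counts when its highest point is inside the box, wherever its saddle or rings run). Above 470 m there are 1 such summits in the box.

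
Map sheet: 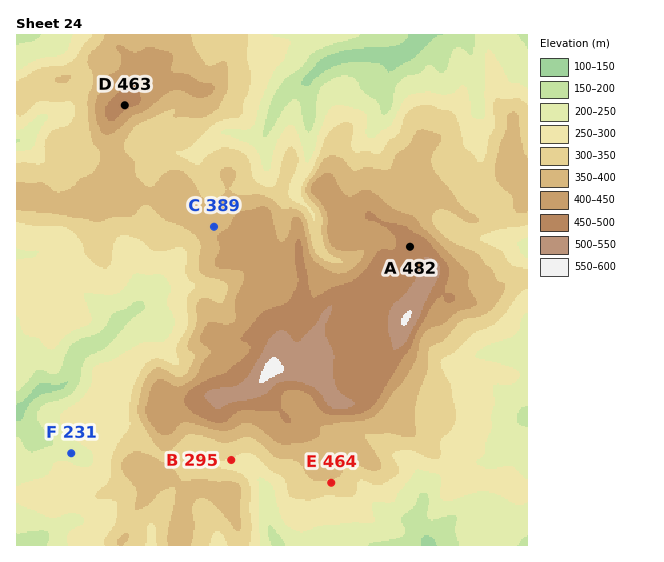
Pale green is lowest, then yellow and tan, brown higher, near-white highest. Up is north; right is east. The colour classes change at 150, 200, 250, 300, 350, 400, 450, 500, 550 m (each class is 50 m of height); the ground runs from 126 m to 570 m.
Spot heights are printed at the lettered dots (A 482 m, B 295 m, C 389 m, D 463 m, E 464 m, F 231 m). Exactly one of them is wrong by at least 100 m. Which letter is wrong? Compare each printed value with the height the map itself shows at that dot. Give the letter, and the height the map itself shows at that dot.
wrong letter E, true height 339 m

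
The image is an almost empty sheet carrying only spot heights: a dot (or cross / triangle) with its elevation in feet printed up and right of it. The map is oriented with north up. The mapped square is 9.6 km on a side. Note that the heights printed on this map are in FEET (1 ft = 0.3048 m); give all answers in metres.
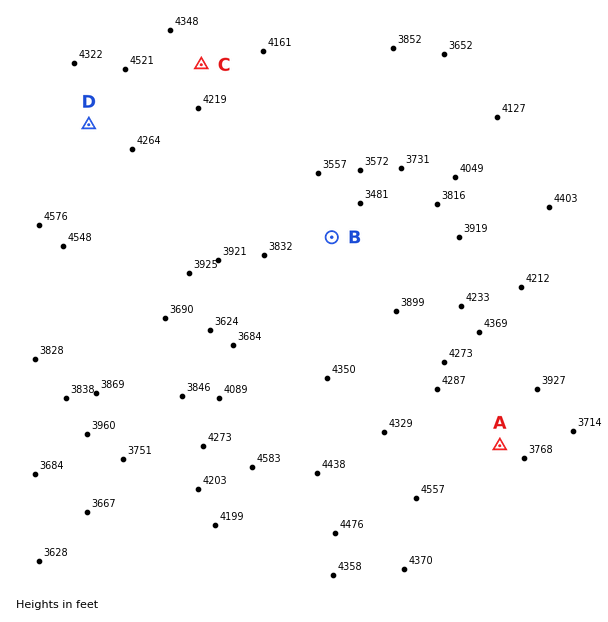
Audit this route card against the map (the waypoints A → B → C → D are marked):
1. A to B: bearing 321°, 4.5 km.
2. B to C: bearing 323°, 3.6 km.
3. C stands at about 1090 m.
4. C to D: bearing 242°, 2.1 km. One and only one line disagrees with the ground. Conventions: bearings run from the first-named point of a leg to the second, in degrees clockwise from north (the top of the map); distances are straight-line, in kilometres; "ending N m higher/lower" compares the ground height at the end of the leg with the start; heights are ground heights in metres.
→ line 3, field height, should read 1300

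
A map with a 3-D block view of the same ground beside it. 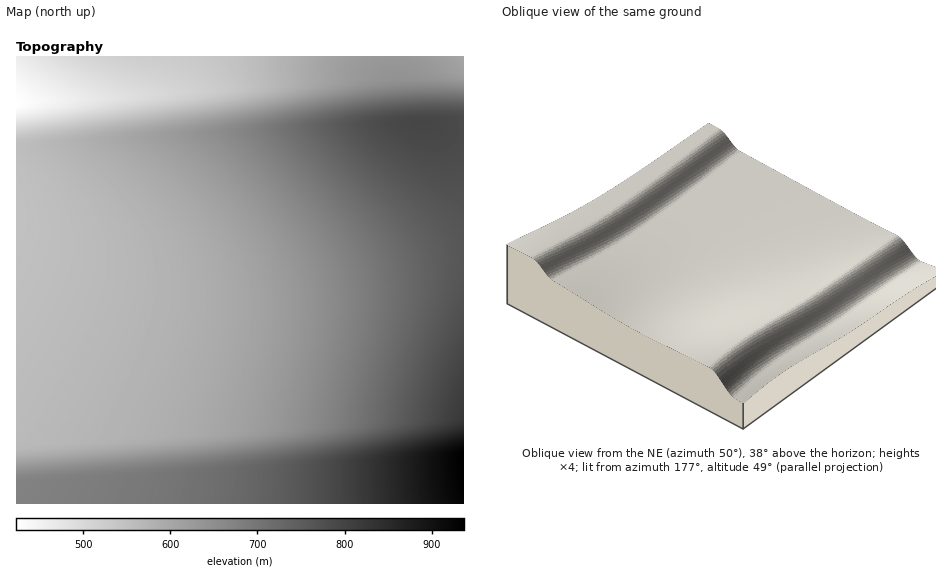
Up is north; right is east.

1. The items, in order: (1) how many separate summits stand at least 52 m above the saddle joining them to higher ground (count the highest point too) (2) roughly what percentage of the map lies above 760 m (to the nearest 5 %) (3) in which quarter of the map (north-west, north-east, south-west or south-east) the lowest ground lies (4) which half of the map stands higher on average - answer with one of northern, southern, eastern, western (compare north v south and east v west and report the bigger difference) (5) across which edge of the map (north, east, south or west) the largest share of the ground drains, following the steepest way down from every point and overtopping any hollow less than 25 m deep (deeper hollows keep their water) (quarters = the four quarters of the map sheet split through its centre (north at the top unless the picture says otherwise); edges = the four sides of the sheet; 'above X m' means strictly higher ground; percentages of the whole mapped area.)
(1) There is 1 summit with 52 m or more of prominence.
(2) About 15 % of the map lies above 760 m.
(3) The lowest point lies in the north-west quarter of the map.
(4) On average the eastern half of the map is the higher ground.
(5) The largest share of the runoff leaves by the western edge.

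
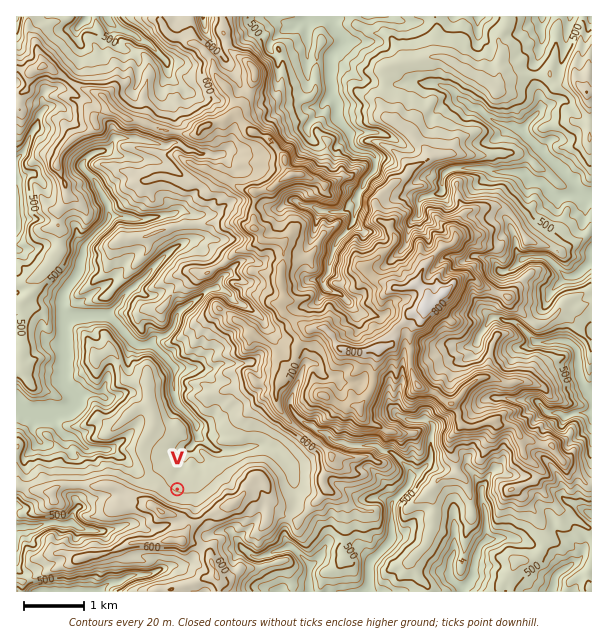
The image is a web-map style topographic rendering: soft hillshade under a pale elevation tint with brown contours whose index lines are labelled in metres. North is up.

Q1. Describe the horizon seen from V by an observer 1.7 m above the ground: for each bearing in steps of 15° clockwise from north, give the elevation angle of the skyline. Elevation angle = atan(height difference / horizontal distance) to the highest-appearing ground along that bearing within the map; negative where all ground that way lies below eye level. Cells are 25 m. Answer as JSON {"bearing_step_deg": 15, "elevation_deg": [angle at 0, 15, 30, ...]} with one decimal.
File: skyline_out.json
{"bearing_step_deg": 15, "elevation_deg": [1.1, 2.4, 3.1, 4.0, 4.2, 2.4, 4.0, 5.9, 5.7, 5.6, 6.3, 8.6, 10.5, 12.1, 13.0, 12.7, 11.0, 7.0, 3.2, 0.8, 0.1, 0.2, 0.5, 0.8]}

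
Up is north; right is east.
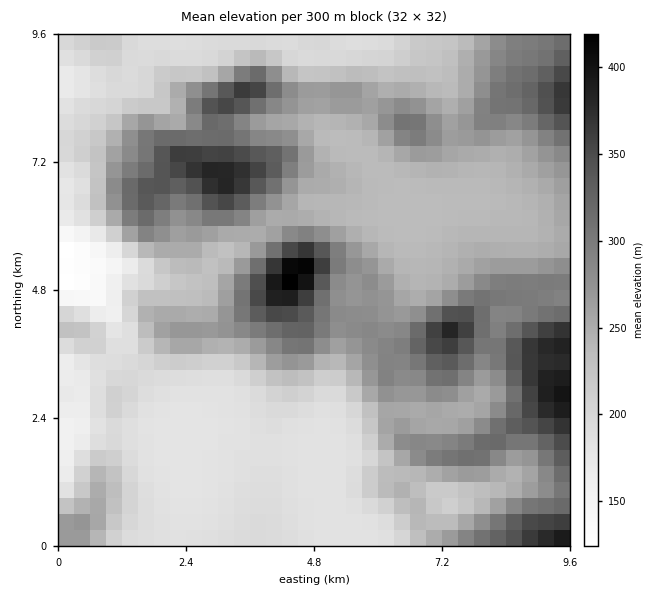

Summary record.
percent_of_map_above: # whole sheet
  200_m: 74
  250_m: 46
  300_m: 19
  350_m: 6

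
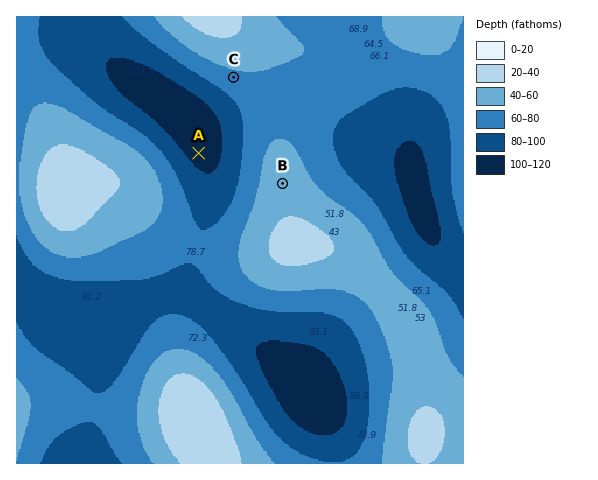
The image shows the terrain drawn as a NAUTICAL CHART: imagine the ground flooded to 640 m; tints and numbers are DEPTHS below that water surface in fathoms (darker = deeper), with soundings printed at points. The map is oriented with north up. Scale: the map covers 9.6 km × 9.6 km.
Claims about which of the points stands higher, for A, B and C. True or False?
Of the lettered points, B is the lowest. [False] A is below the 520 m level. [True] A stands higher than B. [False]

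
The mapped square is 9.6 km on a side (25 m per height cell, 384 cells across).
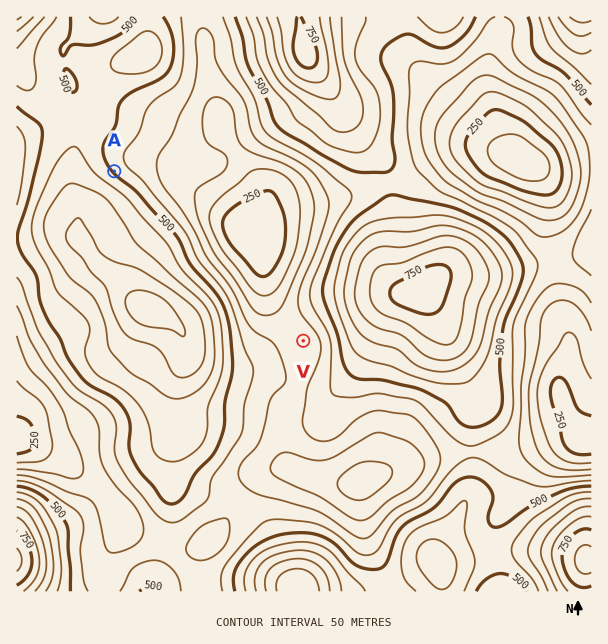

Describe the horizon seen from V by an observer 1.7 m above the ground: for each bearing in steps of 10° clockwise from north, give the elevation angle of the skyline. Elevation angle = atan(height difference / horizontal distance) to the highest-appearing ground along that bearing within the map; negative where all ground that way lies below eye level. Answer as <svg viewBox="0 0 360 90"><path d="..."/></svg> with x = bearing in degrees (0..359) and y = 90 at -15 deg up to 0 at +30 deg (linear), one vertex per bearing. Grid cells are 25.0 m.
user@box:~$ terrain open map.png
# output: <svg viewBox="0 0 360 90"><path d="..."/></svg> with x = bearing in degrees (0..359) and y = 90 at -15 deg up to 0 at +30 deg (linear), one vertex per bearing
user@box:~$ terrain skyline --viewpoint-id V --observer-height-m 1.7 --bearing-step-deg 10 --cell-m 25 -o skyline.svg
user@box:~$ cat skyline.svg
<svg viewBox="0 0 360 90"><path d="M0 50l10-4 10-4 10-3 10-4 10-4 10-1 10 0 10 1 10 2 10 2 10 2 10 3 10 4 10 2 10 3 10 2 10 3 10-5 10 3 10 3 10-2 10-1 10-2 10-2 10-4 10-3 10-1 10 1 10 4 10 6 10 4 10 0 10 0 10 1 10-3"/></svg>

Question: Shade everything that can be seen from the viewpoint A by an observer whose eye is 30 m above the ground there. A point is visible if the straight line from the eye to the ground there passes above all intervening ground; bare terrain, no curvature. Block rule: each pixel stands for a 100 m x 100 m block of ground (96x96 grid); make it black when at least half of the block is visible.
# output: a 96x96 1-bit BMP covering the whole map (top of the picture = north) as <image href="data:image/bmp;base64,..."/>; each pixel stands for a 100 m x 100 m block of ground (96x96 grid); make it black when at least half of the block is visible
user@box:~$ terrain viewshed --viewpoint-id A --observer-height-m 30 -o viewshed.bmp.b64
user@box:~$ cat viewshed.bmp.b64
<image width="96" height="96" href="data:image/bmp;base64,Qk2+BAAAAAAAAD4AAAAoAAAAYAAAAGAAAAABAAEAAAAAAIAEAAATCwAAEwsAAAIAAAAAAAAA////AAAAAAAAAAAAAAAAAAAAAfAAAAAAAAAAAAAAAfgAAAAAAAAAAAAAA/gAAAAAAAAAAAAAB/wAAAAAAAAAAAgAD/4AAAAAAAAAABwAH/4AAAAAAAAAAB4AH/4AAAAAAAAAAB8AH/8AAAAAAAAAAD+AH/8AAAAAAAAAAD+AH/8AAAAAAAAAAD+AD/8AAAAAAAAAAB+AD/8AAAAAAAAAAB/AD/8AAAAAAAAAAB/AA/8AAAAAAAAAAA/gAB8AAAAAAAAAAA/gAAAAAAAAAAAAAA/wAAAAAAAAAAAAAAf4AAAAAAAAAAAAAAH8AAAAAAAAAAAAAABwAAAAAAAAAAAAAAAAAAAAAAAAAAAAAAAAAAAAAAAAAAAAAAAAAAAAAAAAAAAAAAAAAAAAAAAAAAAAAAAAAAAAAAAAAAAAAAAAAAAAAAAAAAAAAAAAAAAAAAAAAAAAAAAAAAAAAAAAAAAAAAAAAAAAAAAAAAAAAAAAAAAAAAAAAAAAAAAAAAAAAAAAAAAAAAAAAAAAAAAAAAAIAAAAAAAAAAAAAAAMAAAAAAAAAAAAAAAeAAAAAAAAAAAAAAAfAAAAAAAAAAAAAAA/AAAAAAAAAAAAAAA/gAAAAAAAAAAAAAA/gAAAAAAAAAAAAAB/gAAAAAAAAAAAAAB/gAAAAAAAAAAAAAD/wAAAAAAAAAAAAAH/wAAAAAAAAAAAAAP/4AAAAAAAAAAAAAf/4AAAAAAAAAAAAA//8AAAAAAAAAAAAA//+AAAAAAAAAAeAA///AAAAAAAAAH/AB///gAAAAAAAAH+AB///8AAAAAAAAH4AB///+AAAAAAAABwAB////AAAAAAAAAAAB////gAAAAAAAAAAB////wAAAAAAAAAAB////wAAAAAAAAAAB////4AAAAAAAAAAD////8AAAAAAAAAAD////8AAAAAAAAAAD////+AAAAAAAHAAH////8AAAAAAAPgAH////8AAAAAAAfgAH////8AAAAAAAfgAP////4AAAAAAAfgAP////4AAAAAAB/wAP///5gAAAAAAf/+AP///wAAAAAAD/3/AP///gAAAAAAD/z/wH///gAAAAAAH///4D///AAAAAAAH///4H///AAAAAAAP///4P//wAAAAAAAP///4///wAAAAAAAP///////gAAAAAAAP///////gAAAAAAAH///////AAAAAAAAH//////+AAAAAAAAD//////+AAAAAAAAD//////+AAAAAAAAA//8///8AAAAAAAAAf/8///8AAAAAAAAAf/8///8AAAAAAAAAf/9///4AAAAAAAAA//////wAAAAAAAAA//////wAAAAAAAAB//x///gAAAAAAAAB//h///AAAAAAAAAD//h///AAAAAAAAAAf/A//+AAAAAAADAAH+A//+AAAAAAADgAAAA//8AAAAAAADgAAAA//8AAAAAAADwAAAAf/4AAAAAAAD4AAAAf/4AAAAAAAD8AAAAf/4AAAAAAAD+AAAAf/4AAAAAAAD/AAAAf/4AAAAAAAA="/>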